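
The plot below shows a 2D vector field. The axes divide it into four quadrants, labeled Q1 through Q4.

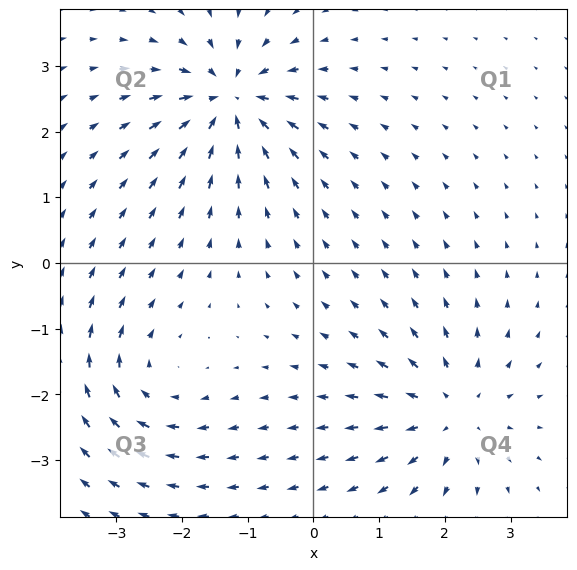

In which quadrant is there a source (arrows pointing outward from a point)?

The source sits at approximately (2.1, -2.3), which lies in quadrant Q4. The divergence there is about +5, positive as expected for a source.

Q4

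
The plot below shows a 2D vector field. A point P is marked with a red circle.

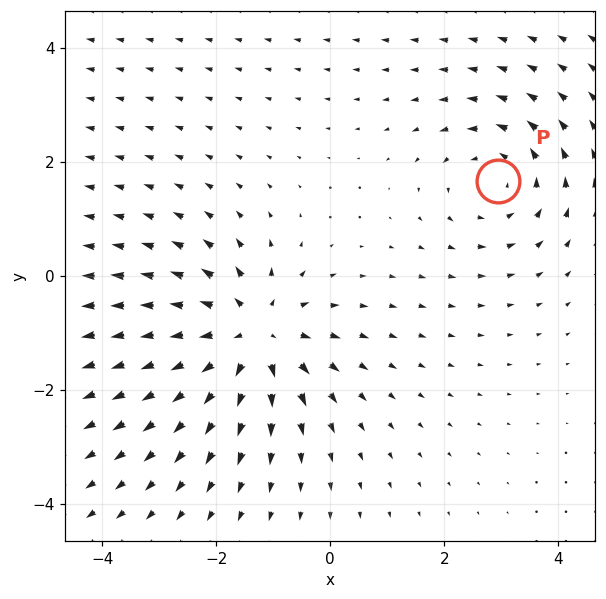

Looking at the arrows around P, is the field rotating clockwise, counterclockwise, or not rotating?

Near P at (2.9, 1.7) the arrows circulate counterclockwise. The curl (z-component) there is about +3; positive curl means counterclockwise rotation.

counterclockwise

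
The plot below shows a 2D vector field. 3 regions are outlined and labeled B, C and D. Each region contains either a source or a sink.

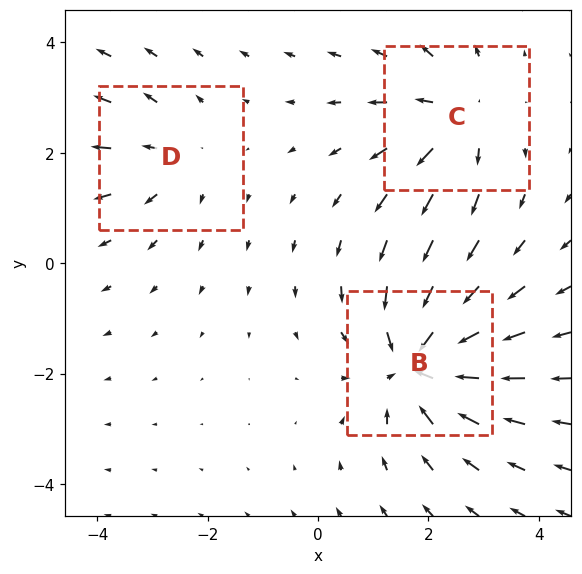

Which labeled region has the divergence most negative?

Divergence at each region's feature centre — B: about -5, C: about +3, D: about +2. Region B is most negative.

B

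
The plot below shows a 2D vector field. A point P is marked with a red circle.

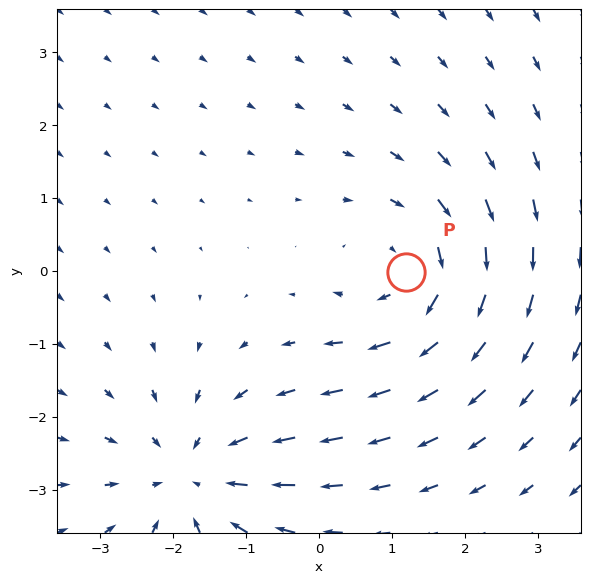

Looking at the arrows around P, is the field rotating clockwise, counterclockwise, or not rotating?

clockwise

Near P at (1.2, -0.0) the arrows circulate clockwise. The curl (z-component) there is about -4; negative curl means clockwise rotation.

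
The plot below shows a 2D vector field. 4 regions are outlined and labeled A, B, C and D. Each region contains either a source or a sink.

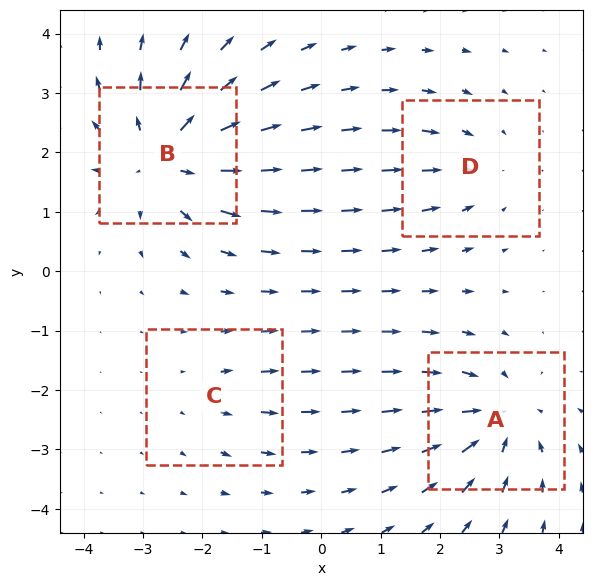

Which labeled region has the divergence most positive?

B

Divergence at each region's feature centre — A: about -5, B: about +7, C: about +2, D: about -3. Region B is most positive.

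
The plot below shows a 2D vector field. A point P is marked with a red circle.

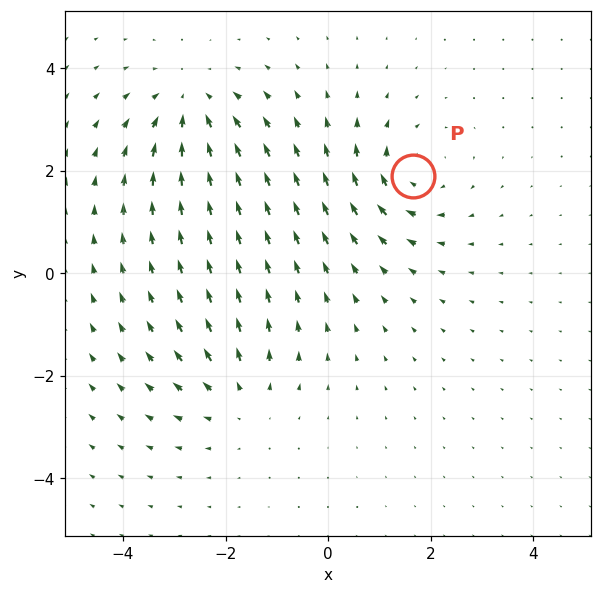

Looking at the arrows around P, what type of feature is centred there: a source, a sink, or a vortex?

vortex

At P (1.7, 1.9) the arrows circulate clockwise. Divergence ≈0, curl about -4 — near-zero divergence with nonzero curl is a vortex.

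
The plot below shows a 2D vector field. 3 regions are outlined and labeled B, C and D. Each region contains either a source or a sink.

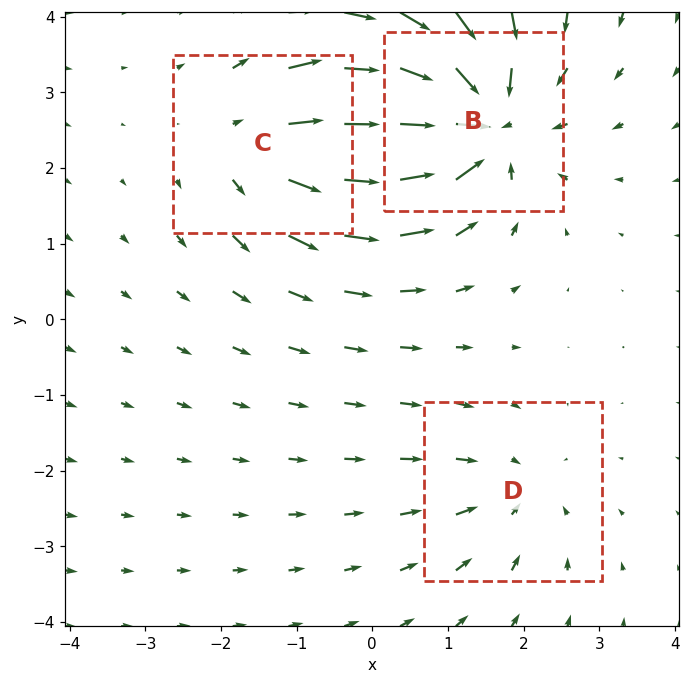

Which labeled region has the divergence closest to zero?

Divergence at each region's feature centre — B: about -6, C: about +4, D: about -2. Region D is closest to zero.

D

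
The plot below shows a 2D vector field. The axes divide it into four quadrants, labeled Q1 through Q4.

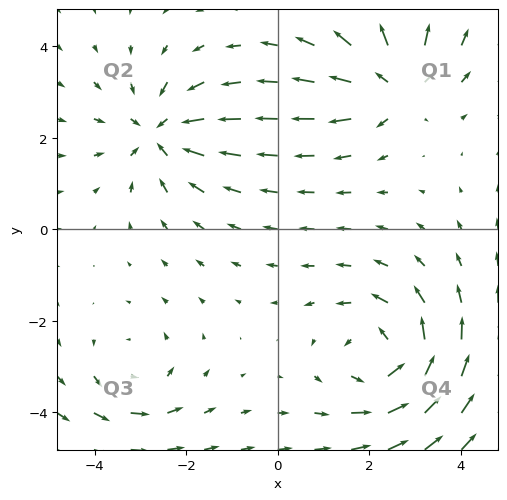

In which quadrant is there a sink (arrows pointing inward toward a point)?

Q2

The sink sits at approximately (-2.6, 2.1), which lies in quadrant Q2. The divergence there is about -4, negative as expected for a sink.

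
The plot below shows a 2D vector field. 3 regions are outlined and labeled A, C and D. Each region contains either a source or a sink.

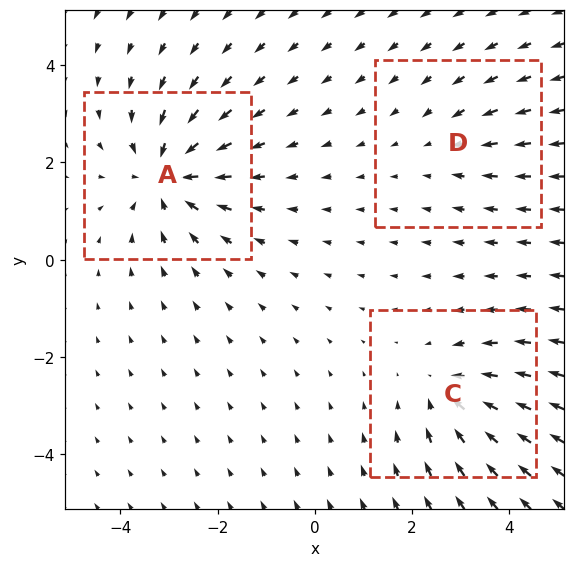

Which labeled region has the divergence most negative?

A

Divergence at each region's feature centre — A: about -4, C: about -3, D: about -2. Region A is most negative.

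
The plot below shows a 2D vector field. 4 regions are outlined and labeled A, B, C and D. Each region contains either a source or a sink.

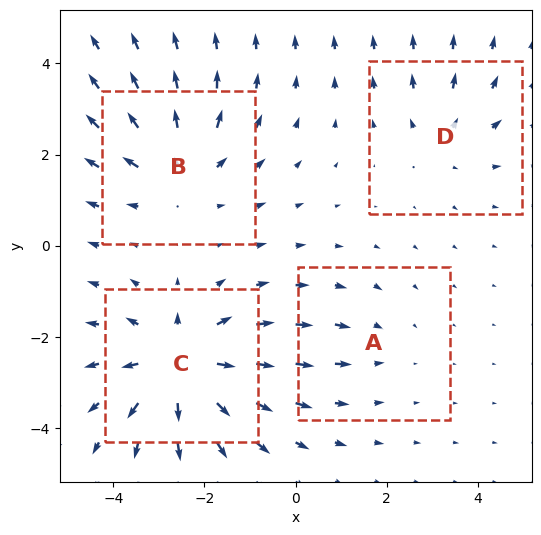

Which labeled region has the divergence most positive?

C

Divergence at each region's feature centre — A: about -2, B: about +4, C: about +7, D: about +3. Region C is most positive.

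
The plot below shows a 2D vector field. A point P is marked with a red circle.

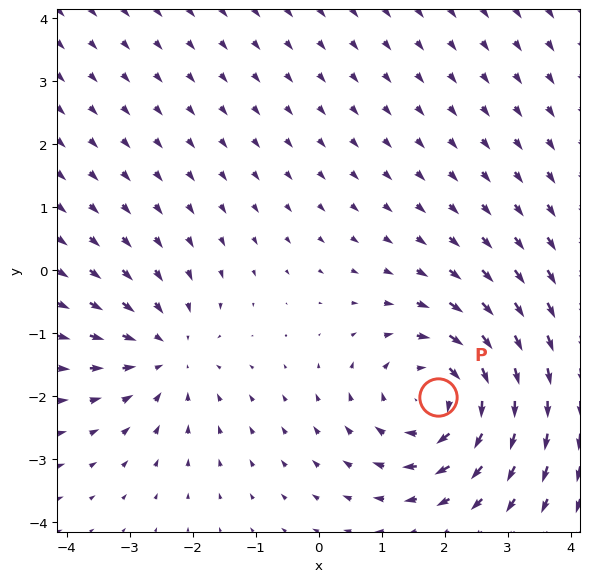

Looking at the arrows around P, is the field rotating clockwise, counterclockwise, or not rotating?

clockwise

Near P at (1.9, -2.0) the arrows circulate clockwise. The curl (z-component) there is about -5; negative curl means clockwise rotation.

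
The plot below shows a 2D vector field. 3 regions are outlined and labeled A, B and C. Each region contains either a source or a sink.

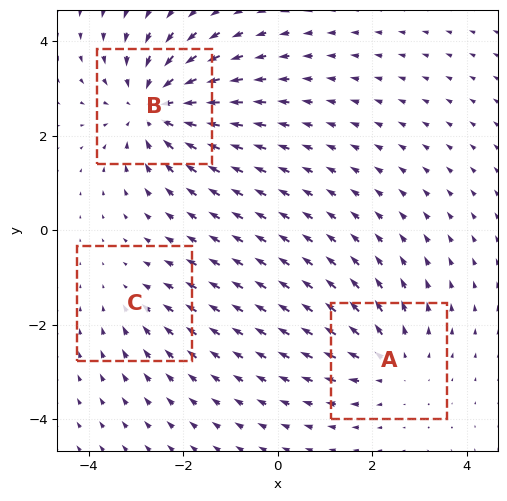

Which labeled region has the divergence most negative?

Divergence at each region's feature centre — A: about +3, B: about -4, C: about -2. Region B is most negative.

B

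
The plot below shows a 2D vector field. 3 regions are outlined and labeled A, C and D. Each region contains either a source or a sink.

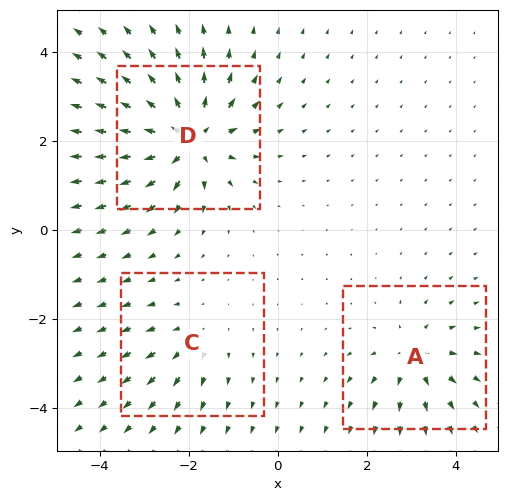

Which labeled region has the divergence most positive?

Divergence at each region's feature centre — A: about +4, C: about +2, D: about +6. Region D is most positive.

D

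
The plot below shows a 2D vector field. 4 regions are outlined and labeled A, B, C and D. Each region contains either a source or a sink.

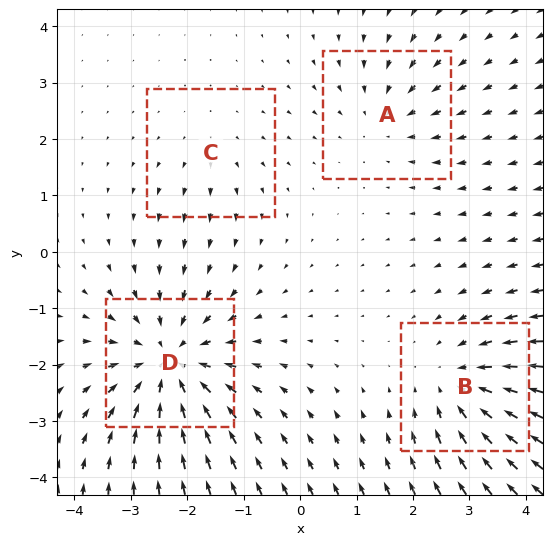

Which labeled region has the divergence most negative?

Divergence at each region's feature centre — A: about -3, B: about -4, C: about +2, D: about -6. Region D is most negative.

D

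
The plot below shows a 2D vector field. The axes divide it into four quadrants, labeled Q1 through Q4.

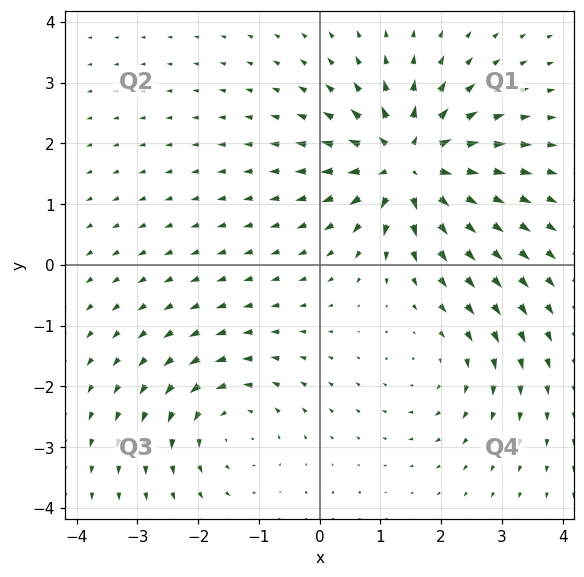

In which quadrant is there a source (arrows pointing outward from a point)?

Q1

The source sits at approximately (1.5, 1.7), which lies in quadrant Q1. The divergence there is about +7, positive as expected for a source.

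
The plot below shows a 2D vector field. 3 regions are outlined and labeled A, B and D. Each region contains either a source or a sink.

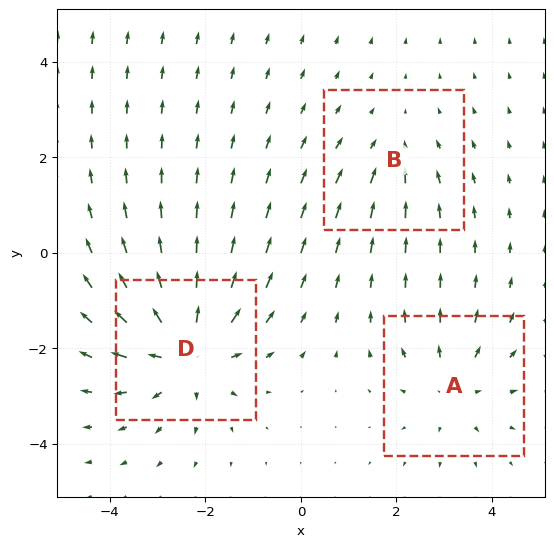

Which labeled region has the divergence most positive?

Divergence at each region's feature centre — A: about +3, B: about -2, D: about +5. Region D is most positive.

D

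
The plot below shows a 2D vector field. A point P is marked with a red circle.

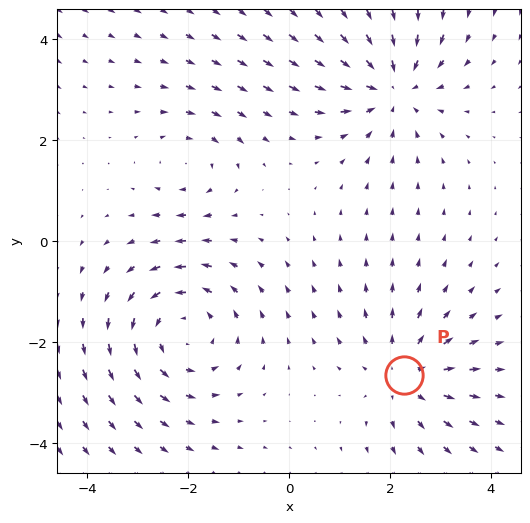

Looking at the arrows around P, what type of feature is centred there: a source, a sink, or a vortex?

At P (2.3, -2.7) the arrows spread outward. Divergence about +3, curl ≈0 — positive divergence with near-zero curl is a source.

source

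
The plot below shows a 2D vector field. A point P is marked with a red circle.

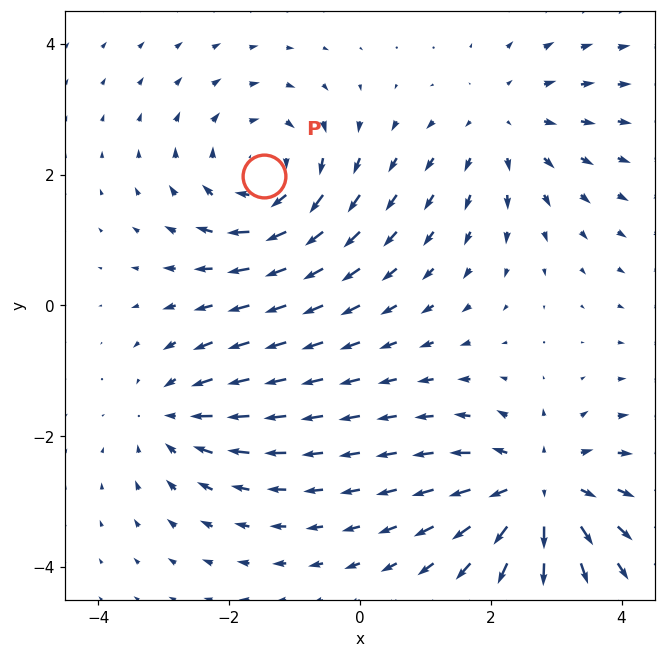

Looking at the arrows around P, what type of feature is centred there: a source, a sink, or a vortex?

At P (-1.5, 2.0) the arrows circulate clockwise. Divergence ≈0, curl about -4 — near-zero divergence with nonzero curl is a vortex.

vortex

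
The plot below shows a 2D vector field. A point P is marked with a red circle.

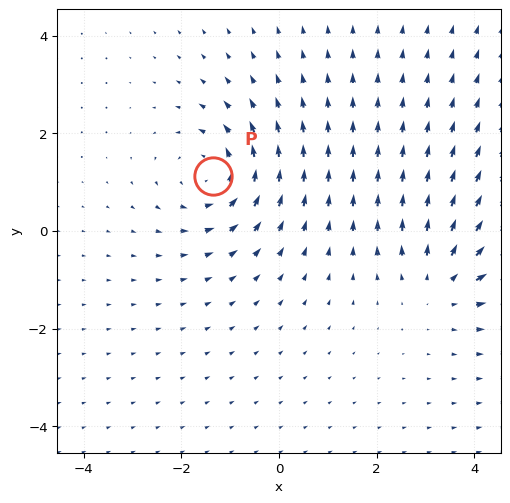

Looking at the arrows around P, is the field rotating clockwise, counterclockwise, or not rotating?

Near P at (-1.4, 1.1) the arrows circulate counterclockwise. The curl (z-component) there is about +3; positive curl means counterclockwise rotation.

counterclockwise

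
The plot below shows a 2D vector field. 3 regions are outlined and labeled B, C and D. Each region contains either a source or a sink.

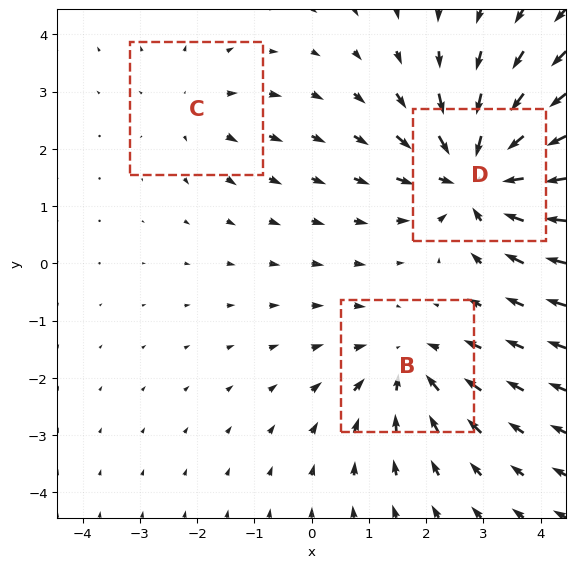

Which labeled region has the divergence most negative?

D

Divergence at each region's feature centre — B: about -3, C: about +2, D: about -5. Region D is most negative.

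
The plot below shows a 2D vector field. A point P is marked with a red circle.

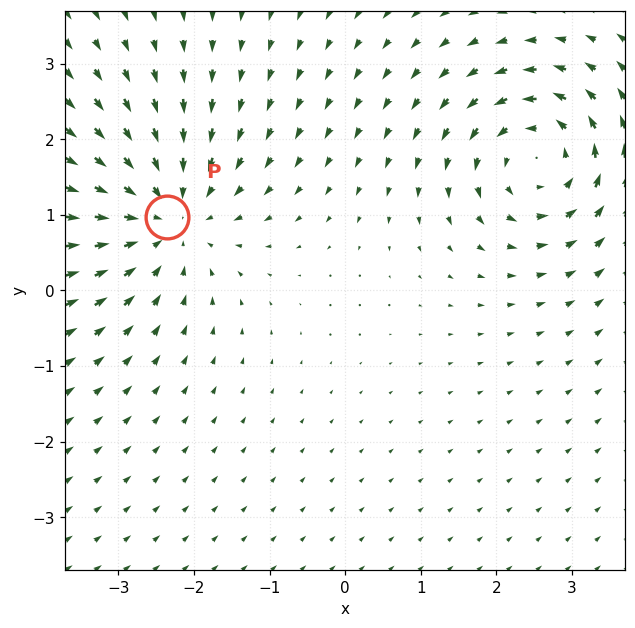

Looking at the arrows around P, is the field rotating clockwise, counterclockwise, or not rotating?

Near P at (-2.4, 1.0) the arrows show no circulation. The curl there is ≈0.

not rotating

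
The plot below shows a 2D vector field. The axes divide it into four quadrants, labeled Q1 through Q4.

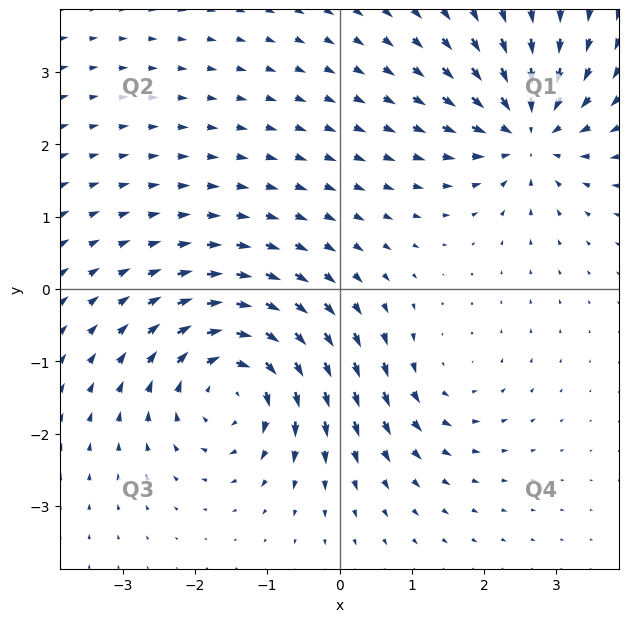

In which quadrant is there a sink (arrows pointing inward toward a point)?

The sink sits at approximately (2.6, 2.2), which lies in quadrant Q1. The divergence there is about -6, negative as expected for a sink.

Q1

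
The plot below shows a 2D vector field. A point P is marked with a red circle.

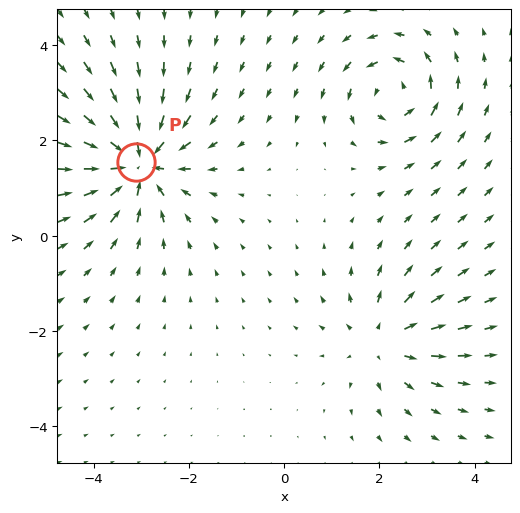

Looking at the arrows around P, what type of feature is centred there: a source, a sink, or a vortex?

sink

At P (-3.1, 1.5) the arrows converge inward. Divergence about -6, curl ≈0 — negative divergence with near-zero curl is a sink.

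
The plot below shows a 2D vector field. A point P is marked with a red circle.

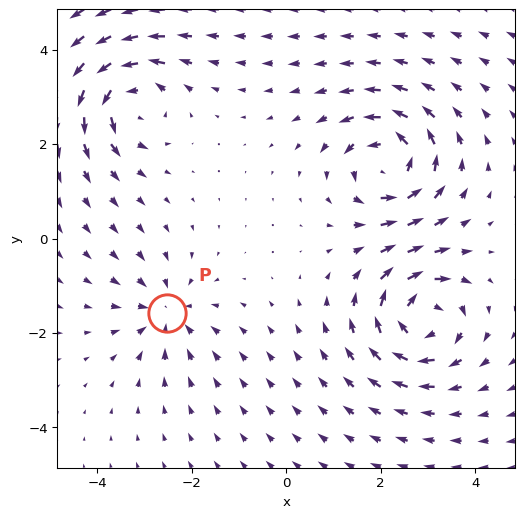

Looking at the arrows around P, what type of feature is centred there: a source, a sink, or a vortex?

At P (-2.5, -1.6) the arrows converge inward. Divergence about -4, curl ≈0 — negative divergence with near-zero curl is a sink.

sink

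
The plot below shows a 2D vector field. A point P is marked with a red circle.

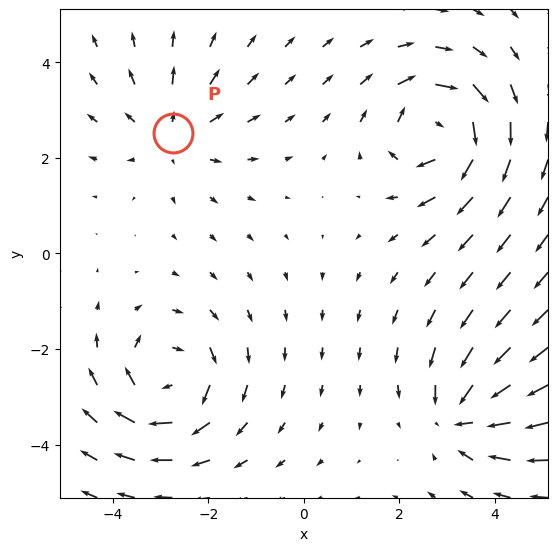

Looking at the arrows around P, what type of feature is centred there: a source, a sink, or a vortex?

At P (-2.7, 2.5) the arrows spread outward. Divergence about +3, curl ≈0 — positive divergence with near-zero curl is a source.

source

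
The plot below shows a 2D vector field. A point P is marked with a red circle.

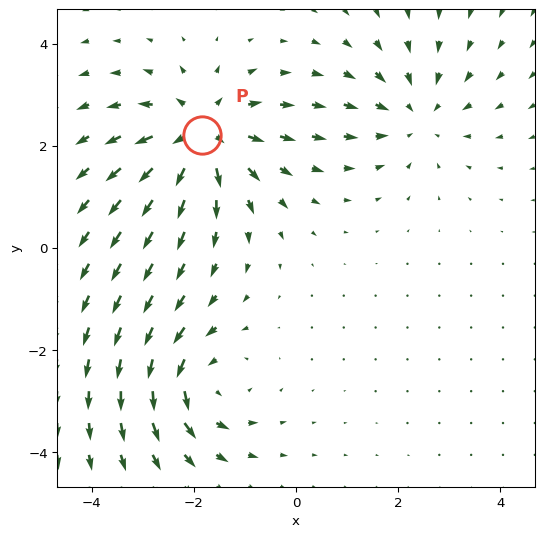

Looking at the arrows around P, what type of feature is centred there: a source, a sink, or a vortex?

At P (-1.8, 2.2) the arrows spread outward. Divergence about +4, curl ≈0 — positive divergence with near-zero curl is a source.

source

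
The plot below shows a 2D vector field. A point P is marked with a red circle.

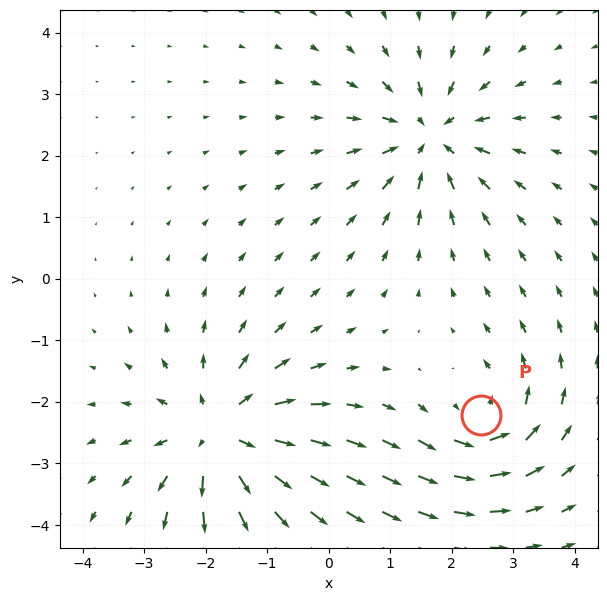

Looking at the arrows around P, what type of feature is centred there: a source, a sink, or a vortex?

At P (2.5, -2.2) the arrows circulate counterclockwise. Divergence ≈0, curl about +4 — near-zero divergence with nonzero curl is a vortex.

vortex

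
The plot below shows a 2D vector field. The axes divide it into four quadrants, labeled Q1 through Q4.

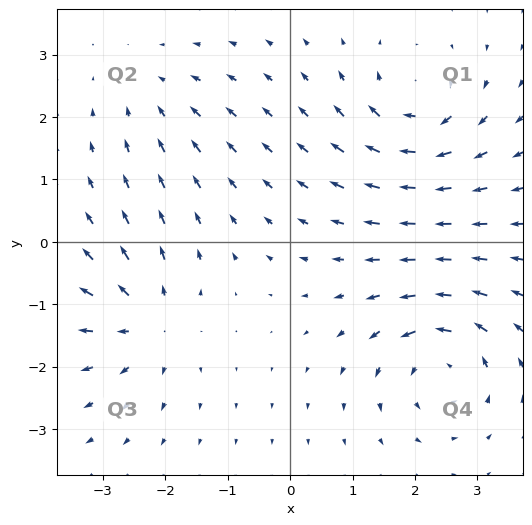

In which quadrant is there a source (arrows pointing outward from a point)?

The source sits at approximately (-2.3, -1.3), which lies in quadrant Q3. The divergence there is about +5, positive as expected for a source.

Q3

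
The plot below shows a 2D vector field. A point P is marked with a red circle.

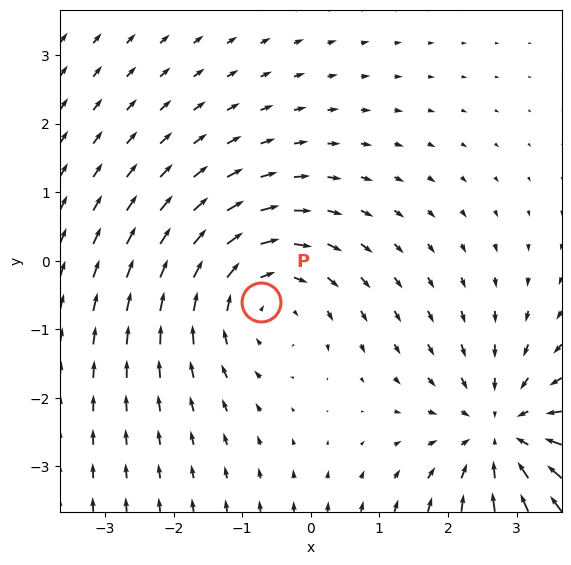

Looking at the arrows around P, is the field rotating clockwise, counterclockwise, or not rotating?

Near P at (-0.7, -0.6) the arrows circulate clockwise. The curl (z-component) there is about -3; negative curl means clockwise rotation.

clockwise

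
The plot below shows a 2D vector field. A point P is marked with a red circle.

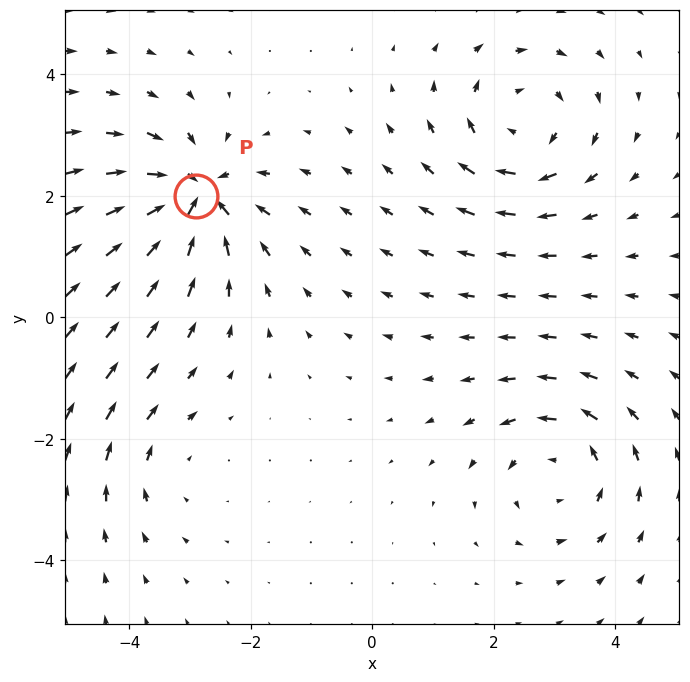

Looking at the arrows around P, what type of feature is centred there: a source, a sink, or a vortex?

At P (-2.9, 2.0) the arrows converge inward. Divergence about -6, curl ≈0 — negative divergence with near-zero curl is a sink.

sink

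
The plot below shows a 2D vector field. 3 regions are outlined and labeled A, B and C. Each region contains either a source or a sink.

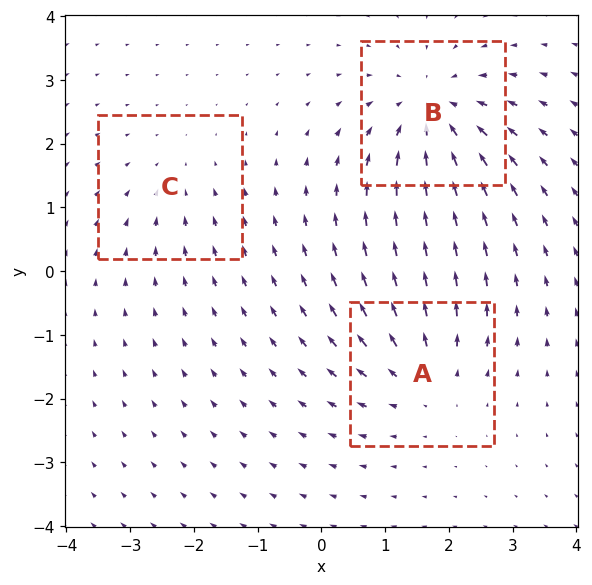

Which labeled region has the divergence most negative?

B

Divergence at each region's feature centre — A: about +3, B: about -4, C: about -2. Region B is most negative.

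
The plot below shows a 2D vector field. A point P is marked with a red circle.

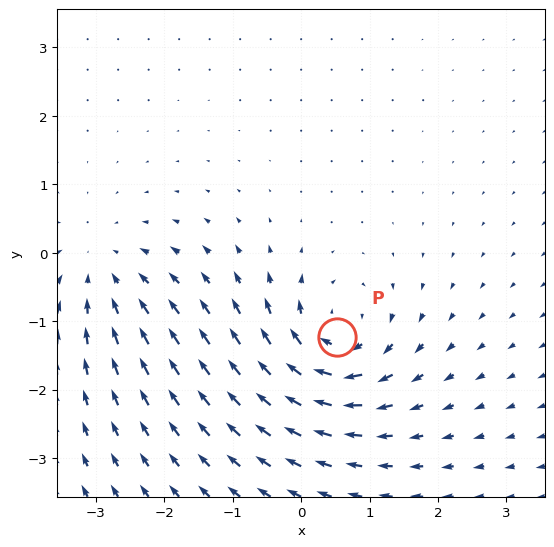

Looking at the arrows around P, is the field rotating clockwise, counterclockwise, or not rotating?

Near P at (0.5, -1.2) the arrows circulate clockwise. The curl (z-component) there is about -7; negative curl means clockwise rotation.

clockwise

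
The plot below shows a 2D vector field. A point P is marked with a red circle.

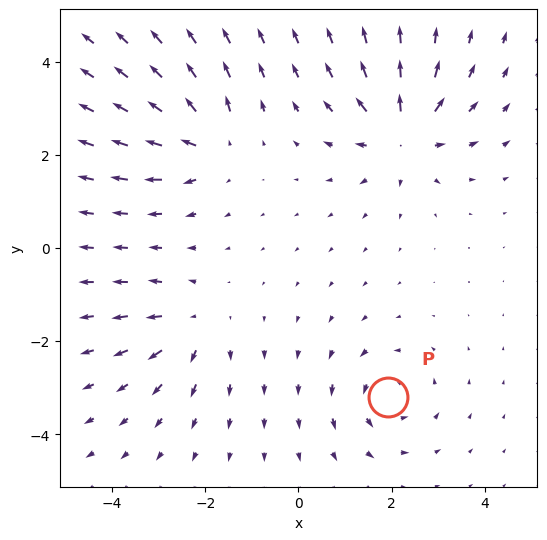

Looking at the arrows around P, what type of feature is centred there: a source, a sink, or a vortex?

At P (1.9, -3.2) the arrows circulate counterclockwise. Divergence ≈0, curl about +5 — near-zero divergence with nonzero curl is a vortex.

vortex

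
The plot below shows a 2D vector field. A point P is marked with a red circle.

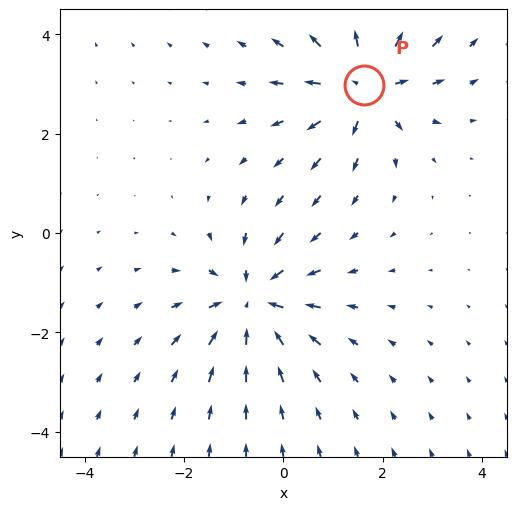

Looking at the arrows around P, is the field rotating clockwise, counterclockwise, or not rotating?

not rotating

Near P at (1.6, 3.0) the arrows show no circulation. The curl there is ≈0.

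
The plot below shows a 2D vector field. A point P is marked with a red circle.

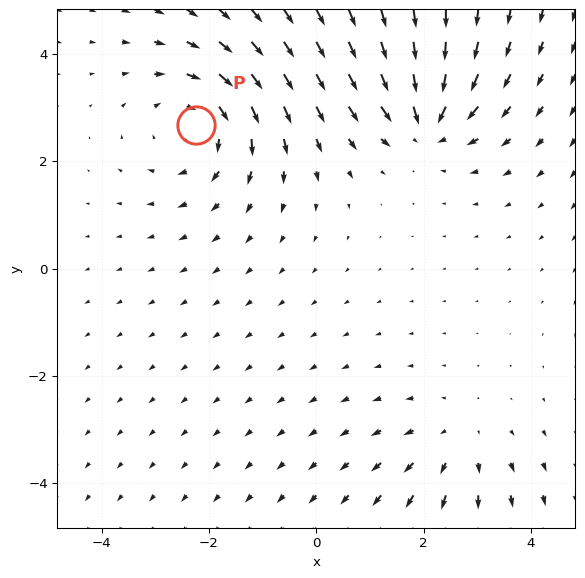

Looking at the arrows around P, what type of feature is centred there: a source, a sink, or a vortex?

vortex

At P (-2.2, 2.7) the arrows circulate clockwise. Divergence ≈0, curl about -3 — near-zero divergence with nonzero curl is a vortex.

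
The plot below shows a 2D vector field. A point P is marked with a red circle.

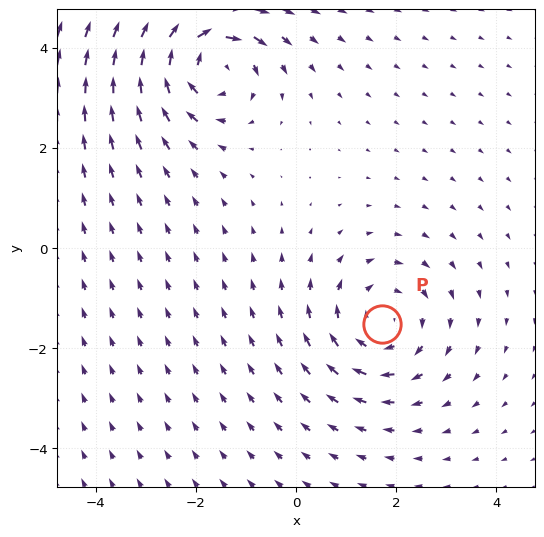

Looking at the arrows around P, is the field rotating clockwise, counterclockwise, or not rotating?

Near P at (1.7, -1.5) the arrows circulate clockwise. The curl (z-component) there is about -3; negative curl means clockwise rotation.

clockwise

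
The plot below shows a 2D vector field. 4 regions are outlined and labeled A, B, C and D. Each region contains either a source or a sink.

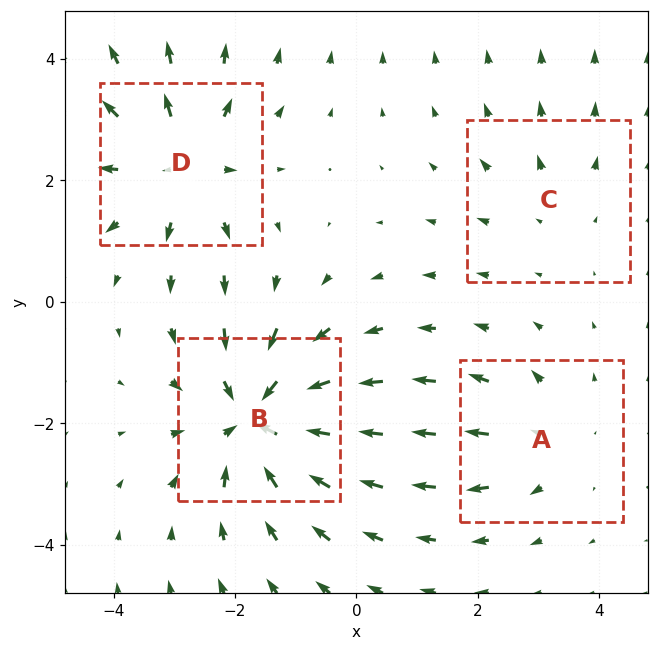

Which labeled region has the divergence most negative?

B

Divergence at each region's feature centre — A: about +3, B: about -7, C: about +2, D: about +5. Region B is most negative.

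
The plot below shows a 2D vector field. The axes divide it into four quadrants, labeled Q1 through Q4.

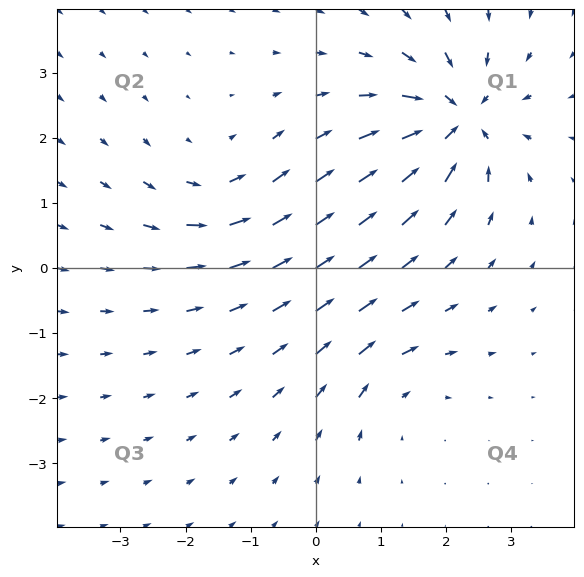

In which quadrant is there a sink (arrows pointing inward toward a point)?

The sink sits at approximately (2.2, 2.3), which lies in quadrant Q1. The divergence there is about -6, negative as expected for a sink.

Q1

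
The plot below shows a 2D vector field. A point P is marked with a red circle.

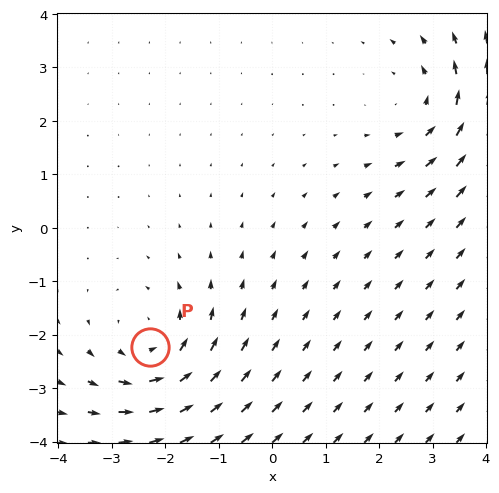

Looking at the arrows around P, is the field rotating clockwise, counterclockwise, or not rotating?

Near P at (-2.3, -2.2) the arrows circulate counterclockwise. The curl (z-component) there is about +3; positive curl means counterclockwise rotation.

counterclockwise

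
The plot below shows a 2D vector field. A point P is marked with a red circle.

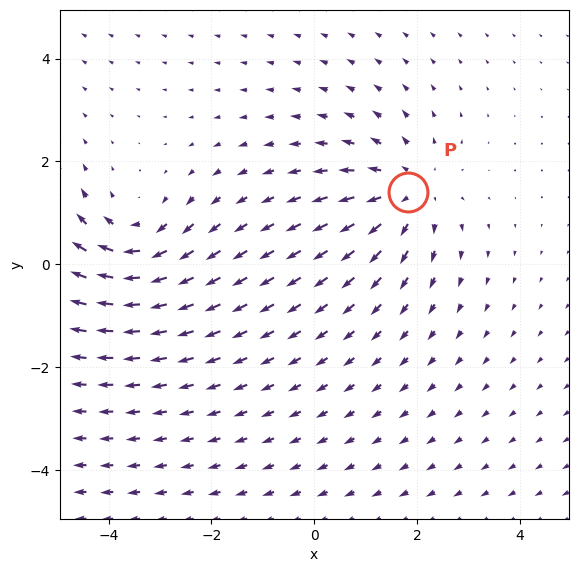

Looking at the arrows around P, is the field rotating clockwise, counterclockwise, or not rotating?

not rotating

Near P at (1.8, 1.4) the arrows show no circulation. The curl there is ≈0.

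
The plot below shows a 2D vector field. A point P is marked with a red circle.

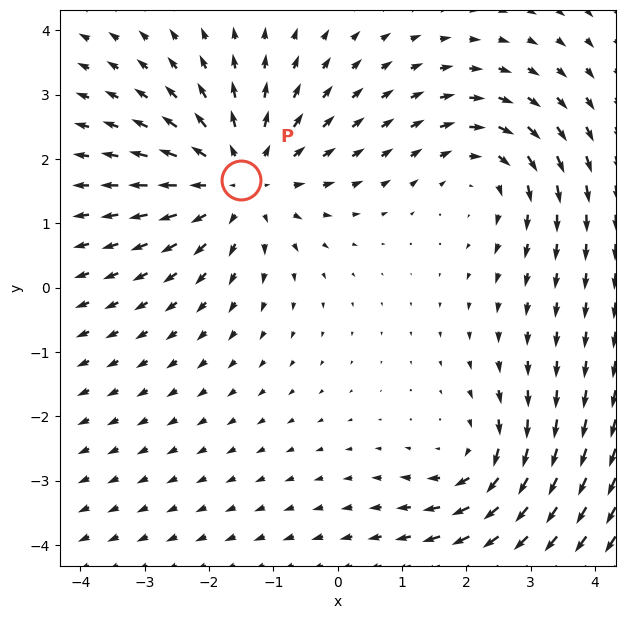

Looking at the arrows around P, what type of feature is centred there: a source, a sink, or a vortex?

At P (-1.5, 1.7) the arrows spread outward. Divergence about +4, curl ≈0 — positive divergence with near-zero curl is a source.

source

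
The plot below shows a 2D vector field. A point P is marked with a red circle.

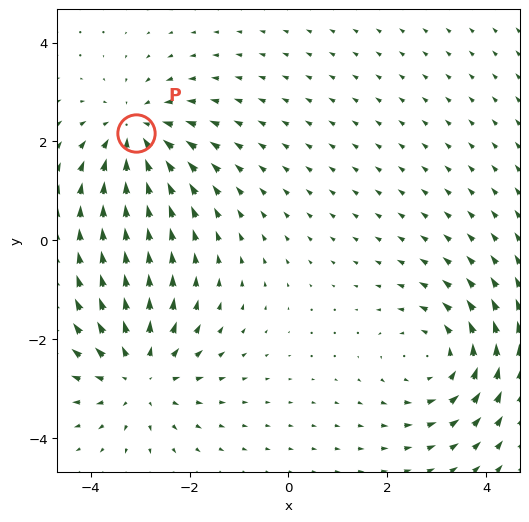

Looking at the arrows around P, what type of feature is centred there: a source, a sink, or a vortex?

At P (-3.1, 2.2) the arrows converge inward. Divergence about -5, curl ≈0 — negative divergence with near-zero curl is a sink.

sink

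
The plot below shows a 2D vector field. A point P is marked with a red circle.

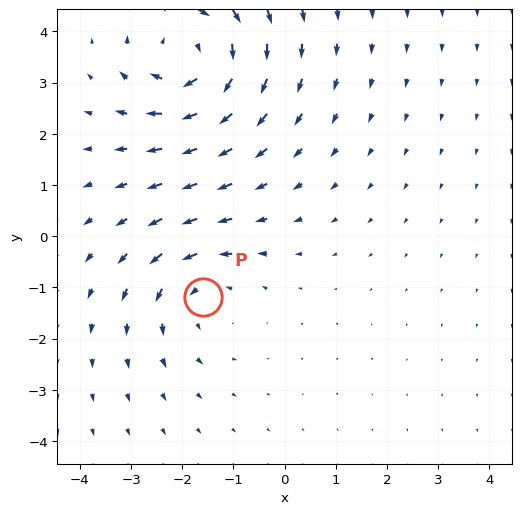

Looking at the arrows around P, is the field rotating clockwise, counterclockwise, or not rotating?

counterclockwise

Near P at (-1.6, -1.2) the arrows circulate counterclockwise. The curl (z-component) there is about +3; positive curl means counterclockwise rotation.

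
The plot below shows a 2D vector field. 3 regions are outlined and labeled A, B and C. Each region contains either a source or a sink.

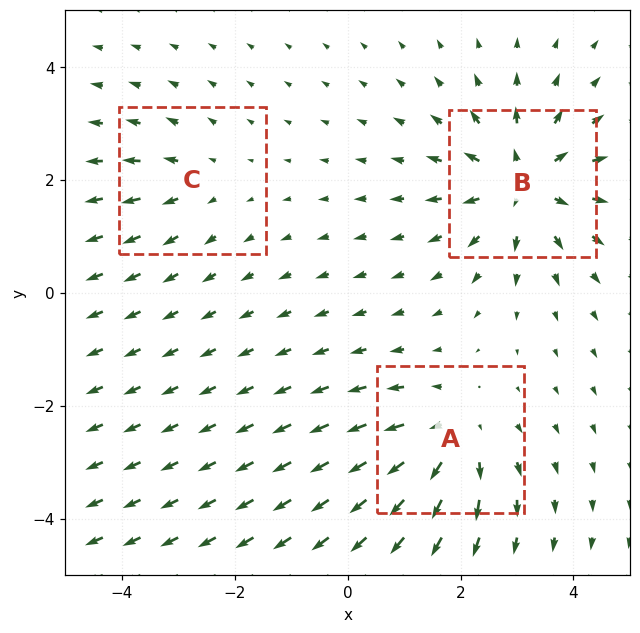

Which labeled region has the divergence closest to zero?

C

Divergence at each region's feature centre — A: about +4, B: about +5, C: about +2. Region C is closest to zero.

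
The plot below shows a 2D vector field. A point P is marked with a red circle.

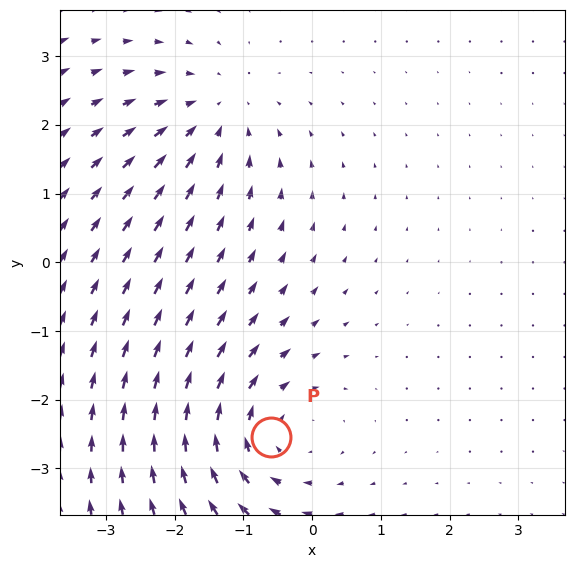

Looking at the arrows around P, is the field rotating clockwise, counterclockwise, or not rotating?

clockwise

Near P at (-0.6, -2.5) the arrows circulate clockwise. The curl (z-component) there is about -3; negative curl means clockwise rotation.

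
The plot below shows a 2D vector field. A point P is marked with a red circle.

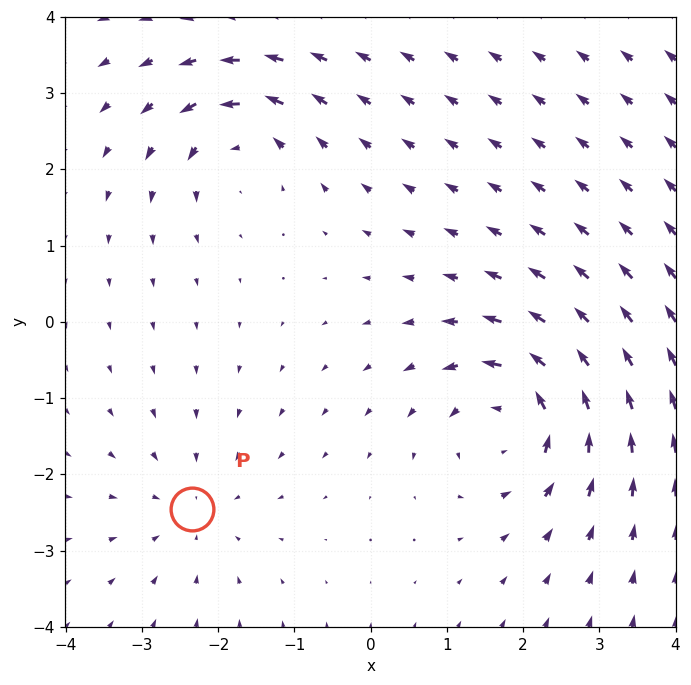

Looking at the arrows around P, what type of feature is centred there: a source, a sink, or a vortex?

sink

At P (-2.3, -2.5) the arrows converge inward. Divergence about -3, curl ≈0 — negative divergence with near-zero curl is a sink.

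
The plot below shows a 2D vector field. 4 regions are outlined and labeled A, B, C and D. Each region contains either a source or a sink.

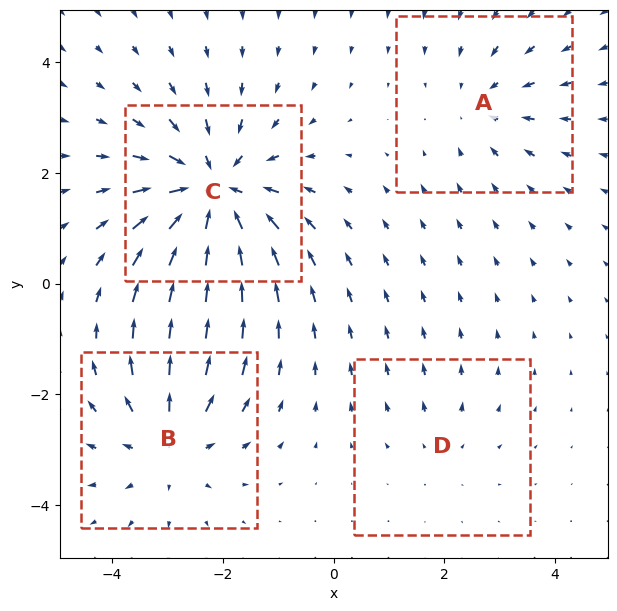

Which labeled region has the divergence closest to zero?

Divergence at each region's feature centre — A: about -3, B: about +4, C: about -7, D: about +2. Region D is closest to zero.

D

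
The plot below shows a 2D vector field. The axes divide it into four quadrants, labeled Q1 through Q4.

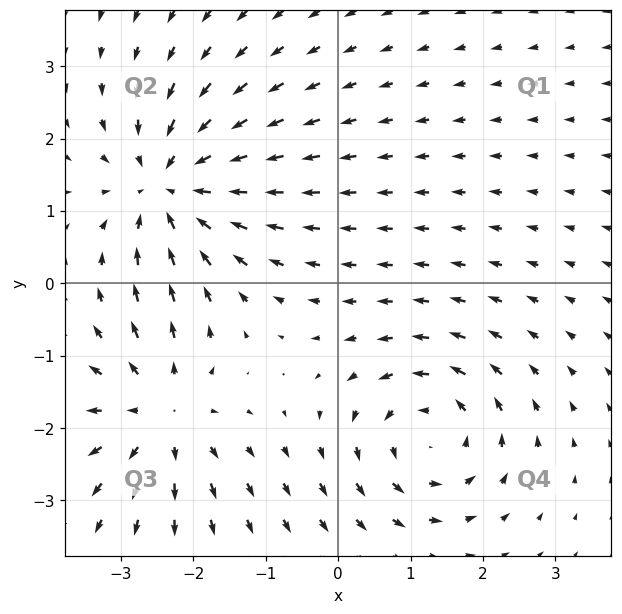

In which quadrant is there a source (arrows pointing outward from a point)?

Q3

The source sits at approximately (-2.5, -1.8), which lies in quadrant Q3. The divergence there is about +3, positive as expected for a source.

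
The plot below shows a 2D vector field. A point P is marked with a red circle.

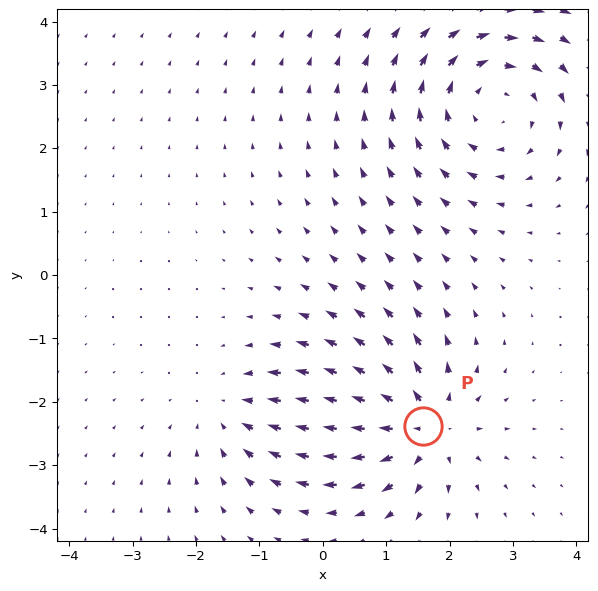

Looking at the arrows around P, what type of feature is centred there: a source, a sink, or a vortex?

source

At P (1.6, -2.4) the arrows spread outward. Divergence about +5, curl ≈0 — positive divergence with near-zero curl is a source.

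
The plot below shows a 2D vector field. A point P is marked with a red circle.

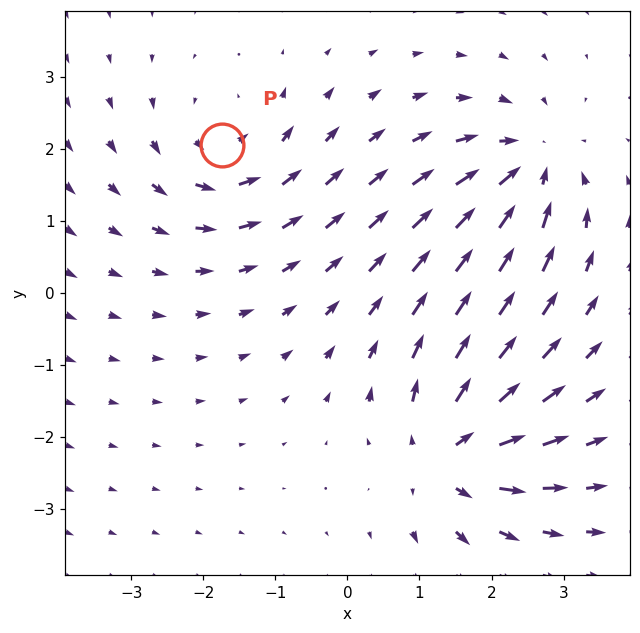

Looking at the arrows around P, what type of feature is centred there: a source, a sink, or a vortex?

vortex

At P (-1.7, 2.1) the arrows circulate counterclockwise. Divergence ≈0, curl about +3 — near-zero divergence with nonzero curl is a vortex.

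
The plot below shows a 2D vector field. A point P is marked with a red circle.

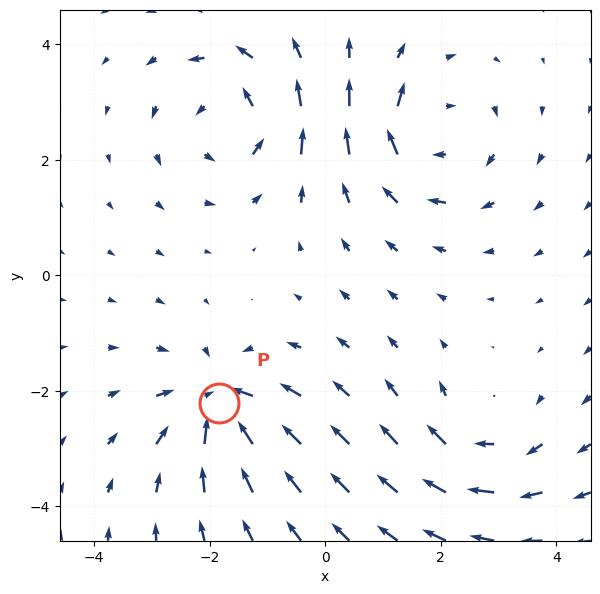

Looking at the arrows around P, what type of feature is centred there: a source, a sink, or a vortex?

At P (-1.8, -2.2) the arrows converge inward. Divergence about -6, curl ≈0 — negative divergence with near-zero curl is a sink.

sink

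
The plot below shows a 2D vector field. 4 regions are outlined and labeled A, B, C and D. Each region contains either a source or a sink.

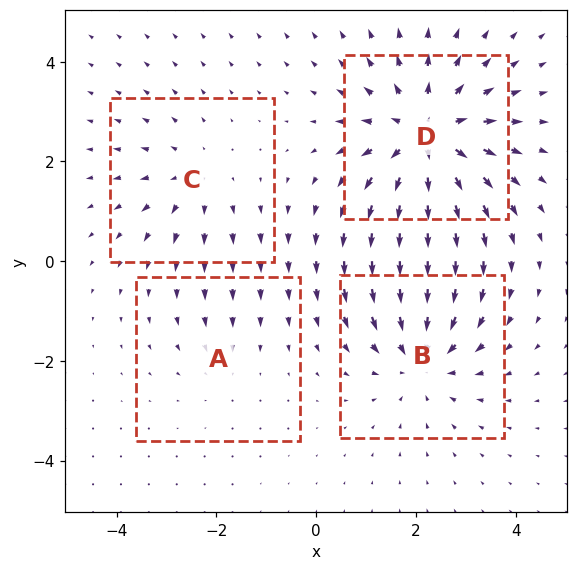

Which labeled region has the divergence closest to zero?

Divergence at each region's feature centre — A: about -2, B: about -5, C: about +3, D: about +6. Region A is closest to zero.

A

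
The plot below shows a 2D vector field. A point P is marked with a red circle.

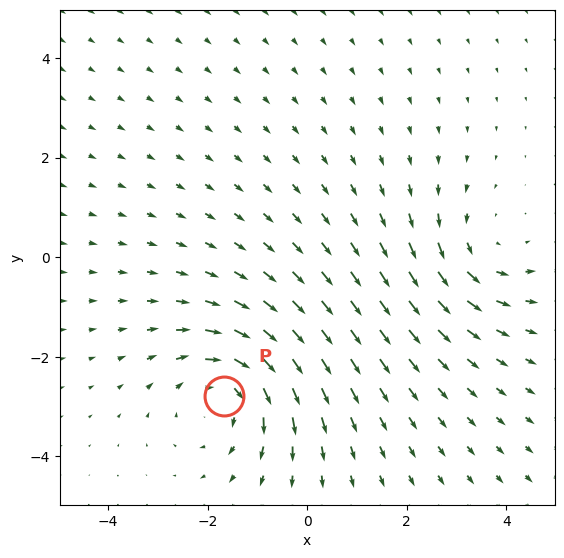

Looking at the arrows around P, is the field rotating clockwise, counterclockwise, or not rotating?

clockwise

Near P at (-1.7, -2.8) the arrows circulate clockwise. The curl (z-component) there is about -4; negative curl means clockwise rotation.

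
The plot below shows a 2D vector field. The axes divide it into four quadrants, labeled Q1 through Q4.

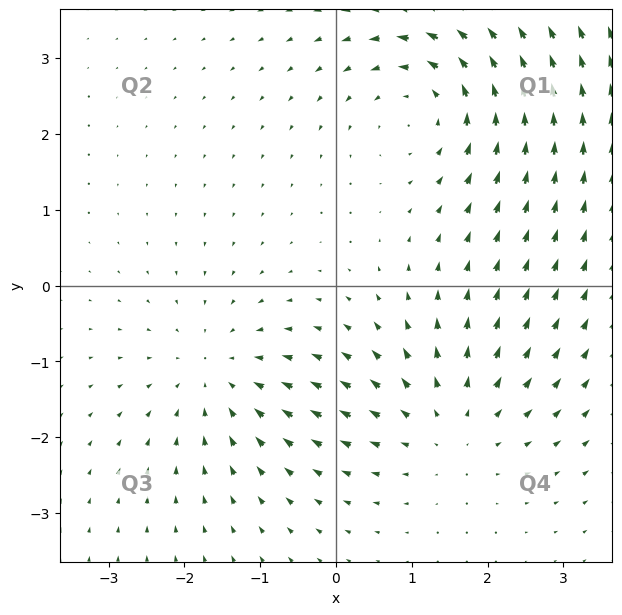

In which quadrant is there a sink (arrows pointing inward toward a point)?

Q3

The sink sits at approximately (-1.6, -1.2), which lies in quadrant Q3. The divergence there is about -3, negative as expected for a sink.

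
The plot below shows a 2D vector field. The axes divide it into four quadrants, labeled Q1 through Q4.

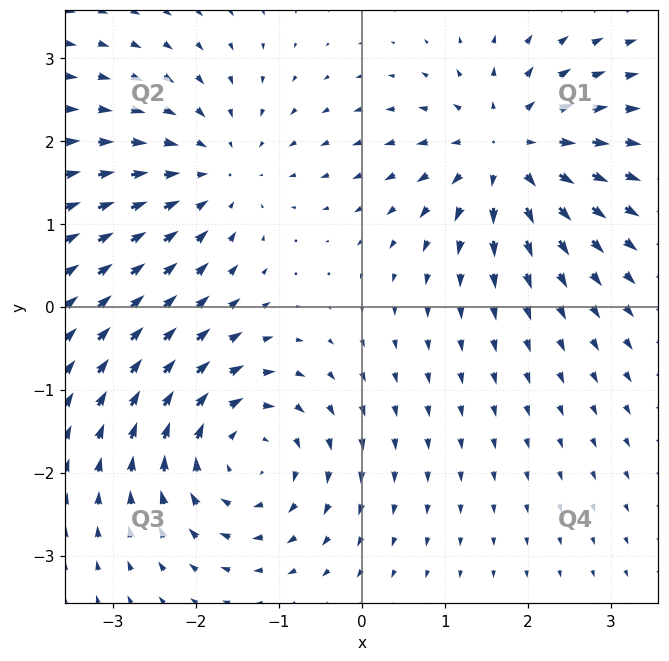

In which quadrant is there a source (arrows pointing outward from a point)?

Q1

The source sits at approximately (1.8, 1.9), which lies in quadrant Q1. The divergence there is about +5, positive as expected for a source.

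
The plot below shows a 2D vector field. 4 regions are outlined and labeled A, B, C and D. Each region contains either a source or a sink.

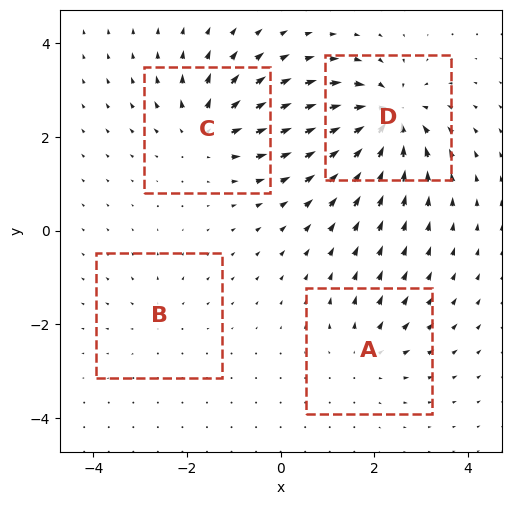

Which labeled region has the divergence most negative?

D

Divergence at each region's feature centre — A: about +4, B: about +2, C: about +5, D: about -7. Region D is most negative.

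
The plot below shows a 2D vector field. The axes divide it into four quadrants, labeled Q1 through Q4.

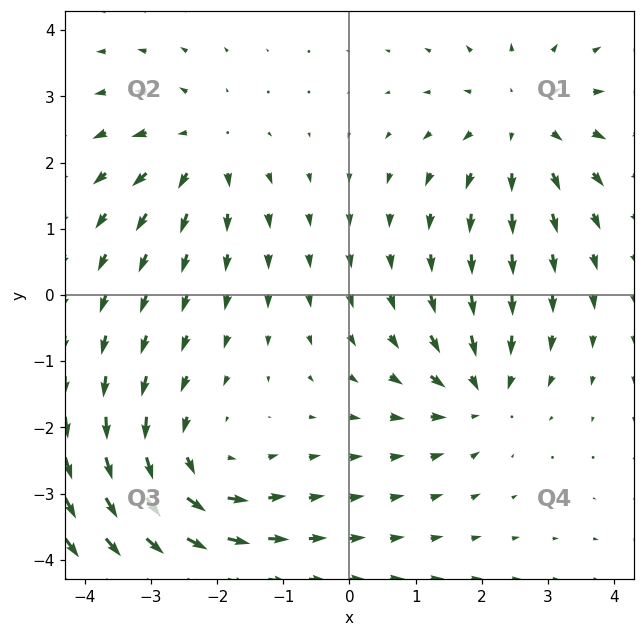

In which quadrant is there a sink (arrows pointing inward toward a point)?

Q4

The sink sits at approximately (2.0, -1.5), which lies in quadrant Q4. The divergence there is about -4, negative as expected for a sink.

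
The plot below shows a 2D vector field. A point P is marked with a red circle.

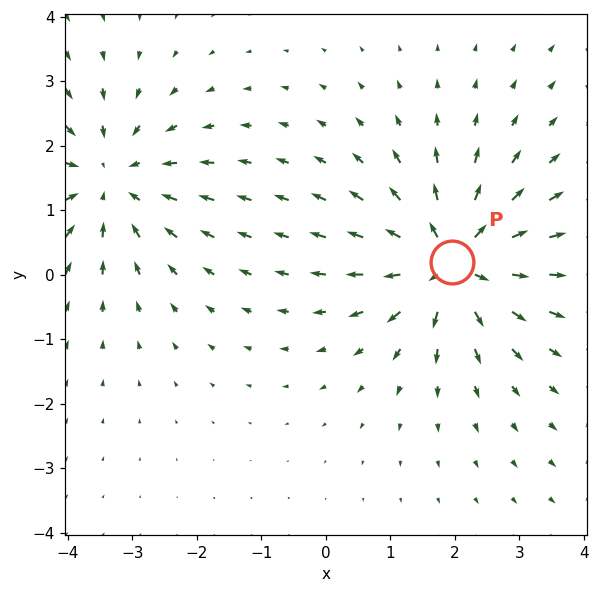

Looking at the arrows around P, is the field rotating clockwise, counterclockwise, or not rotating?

not rotating

Near P at (2.0, 0.2) the arrows show no circulation. The curl there is ≈0.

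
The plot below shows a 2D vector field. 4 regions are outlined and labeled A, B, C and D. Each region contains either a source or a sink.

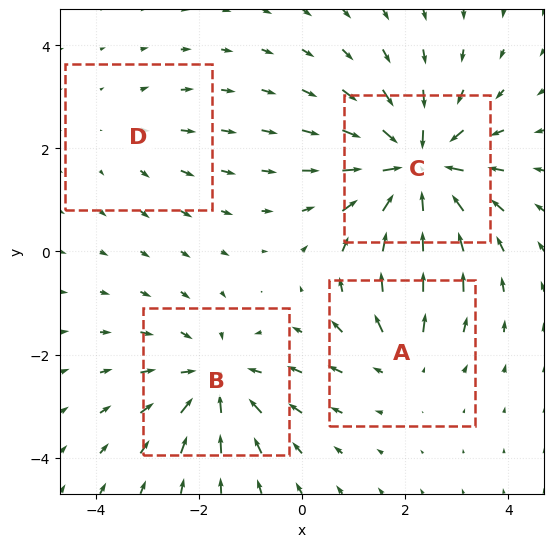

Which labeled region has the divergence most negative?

C

Divergence at each region's feature centre — A: about +3, B: about -4, C: about -6, D: about +2. Region C is most negative.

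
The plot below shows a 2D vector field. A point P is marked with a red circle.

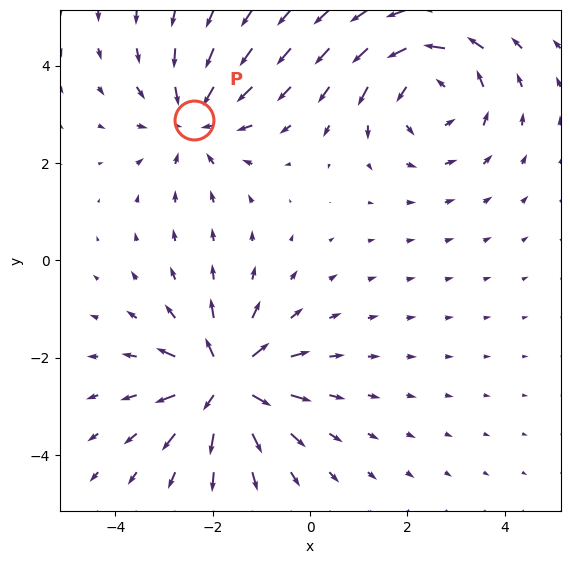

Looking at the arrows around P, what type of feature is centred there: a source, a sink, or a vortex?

At P (-2.4, 2.9) the arrows converge inward. Divergence about -3, curl ≈0 — negative divergence with near-zero curl is a sink.

sink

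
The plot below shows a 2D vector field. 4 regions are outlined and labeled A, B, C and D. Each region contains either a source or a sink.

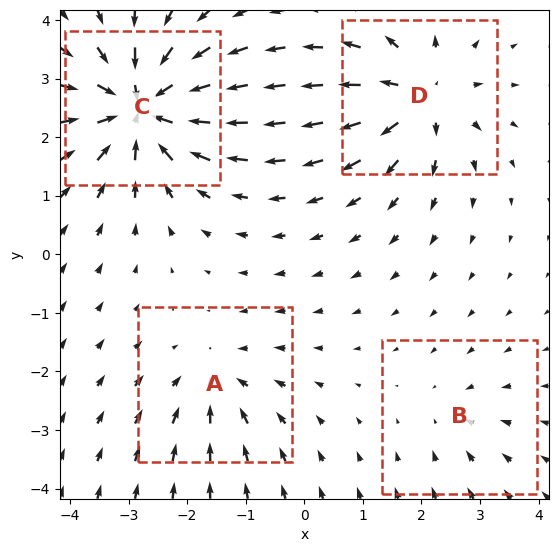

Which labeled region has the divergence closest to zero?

Divergence at each region's feature centre — A: about -4, B: about -2, C: about -9, D: about +6. Region B is closest to zero.

B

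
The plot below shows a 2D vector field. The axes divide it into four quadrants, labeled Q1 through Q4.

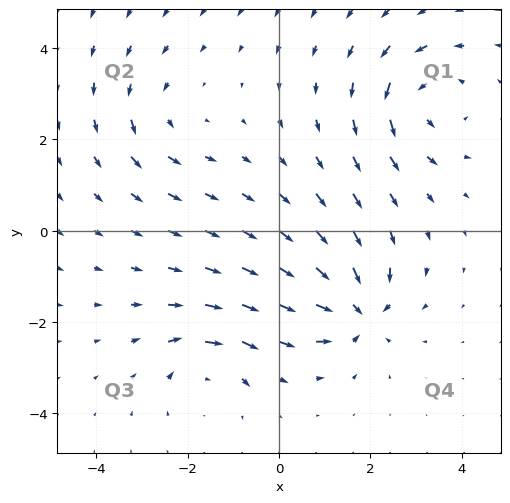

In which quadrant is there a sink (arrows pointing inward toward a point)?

The sink sits at approximately (1.7, -1.7), which lies in quadrant Q4. The divergence there is about -7, negative as expected for a sink.

Q4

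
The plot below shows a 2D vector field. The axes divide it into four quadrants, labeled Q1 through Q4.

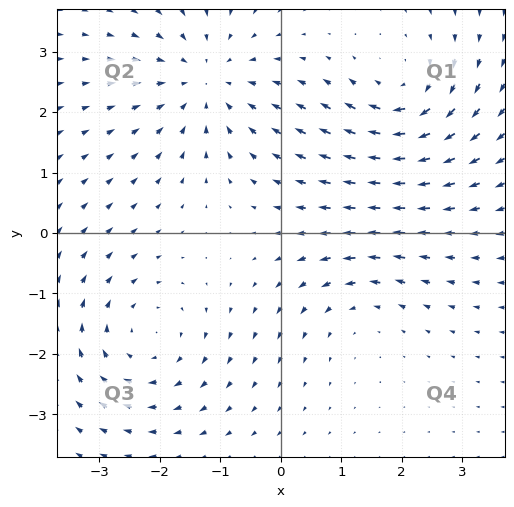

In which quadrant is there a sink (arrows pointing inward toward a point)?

The sink sits at approximately (-1.2, 2.5), which lies in quadrant Q2. The divergence there is about -4, negative as expected for a sink.

Q2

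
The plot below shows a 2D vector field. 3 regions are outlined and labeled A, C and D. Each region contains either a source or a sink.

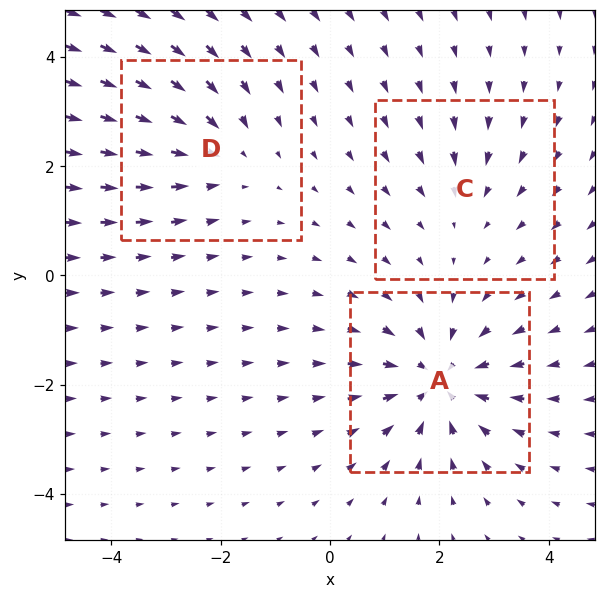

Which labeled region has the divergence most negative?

Divergence at each region's feature centre — A: about -5, C: about -2, D: about -3. Region A is most negative.

A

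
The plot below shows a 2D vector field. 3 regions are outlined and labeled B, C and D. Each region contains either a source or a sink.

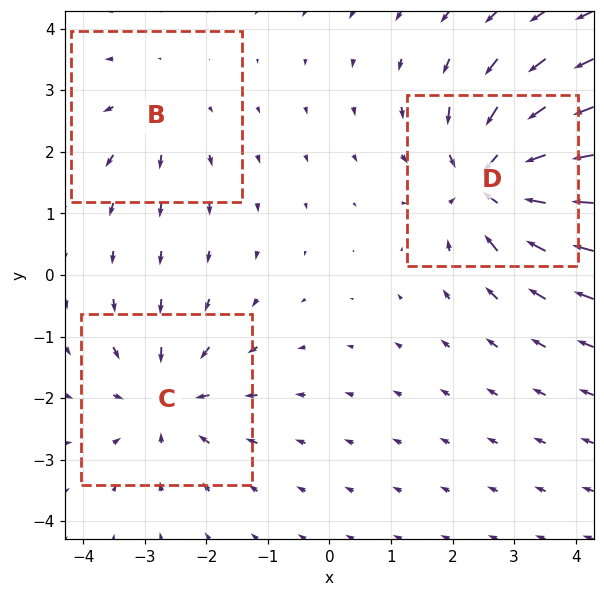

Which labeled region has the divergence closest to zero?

Divergence at each region's feature centre — B: about +2, C: about -4, D: about -5. Region B is closest to zero.

B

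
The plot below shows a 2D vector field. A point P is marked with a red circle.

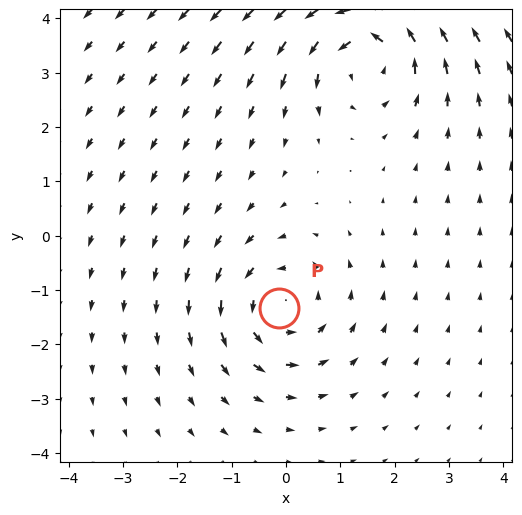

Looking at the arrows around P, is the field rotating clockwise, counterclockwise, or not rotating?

Near P at (-0.1, -1.3) the arrows circulate counterclockwise. The curl (z-component) there is about +3; positive curl means counterclockwise rotation.

counterclockwise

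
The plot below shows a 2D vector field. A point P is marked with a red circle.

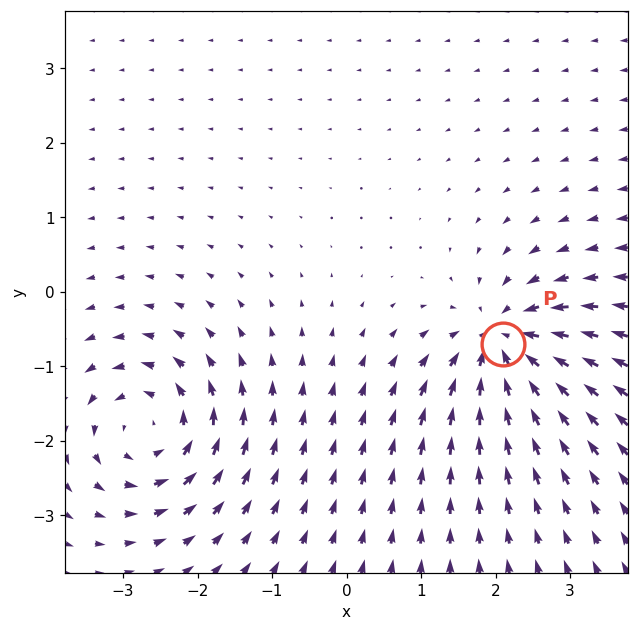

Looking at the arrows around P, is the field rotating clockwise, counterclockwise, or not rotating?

Near P at (2.1, -0.7) the arrows show no circulation. The curl there is ≈0.

not rotating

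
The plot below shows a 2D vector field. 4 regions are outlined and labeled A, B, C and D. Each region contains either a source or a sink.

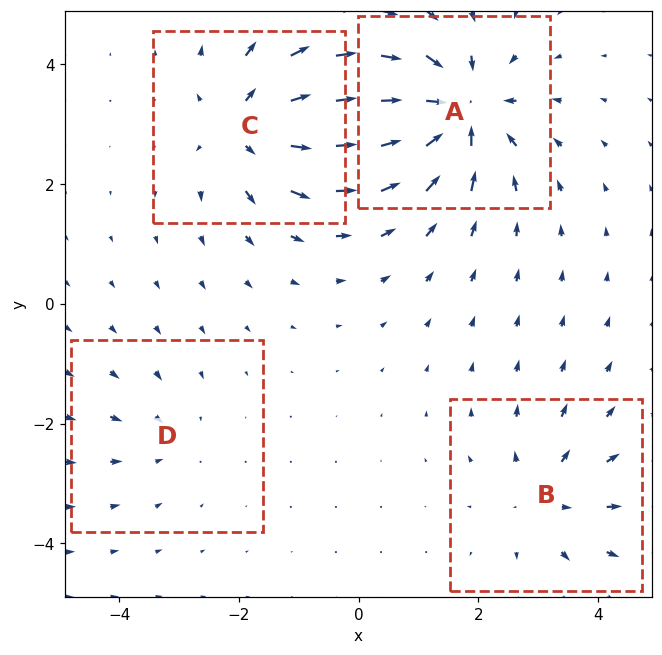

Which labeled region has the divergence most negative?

Divergence at each region's feature centre — A: about -7, B: about +4, C: about +6, D: about -2. Region A is most negative.

A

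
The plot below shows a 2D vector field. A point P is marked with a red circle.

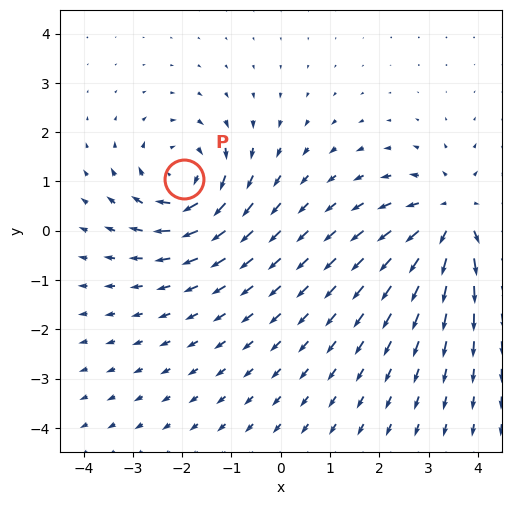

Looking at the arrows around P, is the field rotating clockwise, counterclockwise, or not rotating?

clockwise

Near P at (-2.0, 1.1) the arrows circulate clockwise. The curl (z-component) there is about -3; negative curl means clockwise rotation.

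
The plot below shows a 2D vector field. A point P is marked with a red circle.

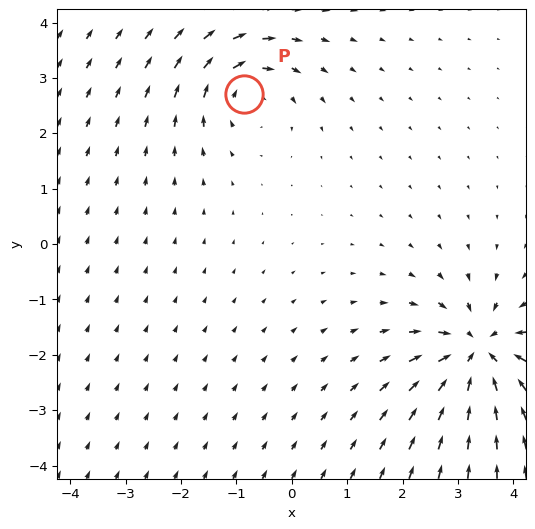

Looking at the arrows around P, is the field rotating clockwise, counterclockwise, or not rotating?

Near P at (-0.9, 2.7) the arrows circulate clockwise. The curl (z-component) there is about -3; negative curl means clockwise rotation.

clockwise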